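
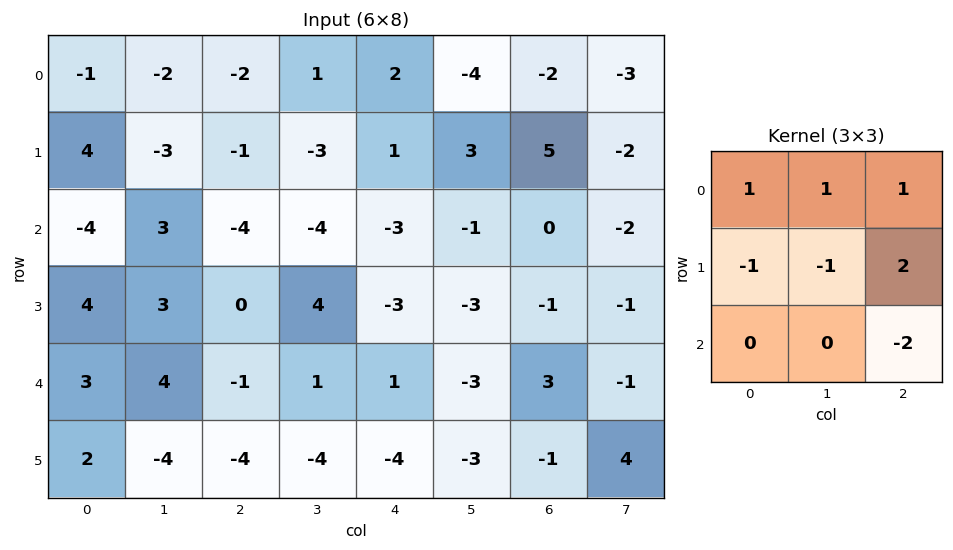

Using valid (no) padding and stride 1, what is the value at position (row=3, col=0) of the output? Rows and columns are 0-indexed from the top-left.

The receptive field on the input at this output position is [4 3 0 / 3 4 -1 / 2 -4 -4]. Elementwise product with the kernel and sum: 4·1 + 3·1 + 0·1 + 3·-1 + 4·-1 + -1·2 + -4·-2.

6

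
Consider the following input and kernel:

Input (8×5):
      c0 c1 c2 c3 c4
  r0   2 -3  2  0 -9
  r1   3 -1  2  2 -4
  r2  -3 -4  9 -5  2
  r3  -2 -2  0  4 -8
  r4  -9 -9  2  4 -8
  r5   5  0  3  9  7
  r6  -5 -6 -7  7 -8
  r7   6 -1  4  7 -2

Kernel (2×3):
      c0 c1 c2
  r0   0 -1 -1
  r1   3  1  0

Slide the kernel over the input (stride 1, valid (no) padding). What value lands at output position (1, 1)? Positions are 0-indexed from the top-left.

-7

The receptive field on the input at this output position is [-1 2 2 / -4 9 -5]. Elementwise product with the kernel and sum: 2·-1 + 2·-1 + -4·3 + 9·1.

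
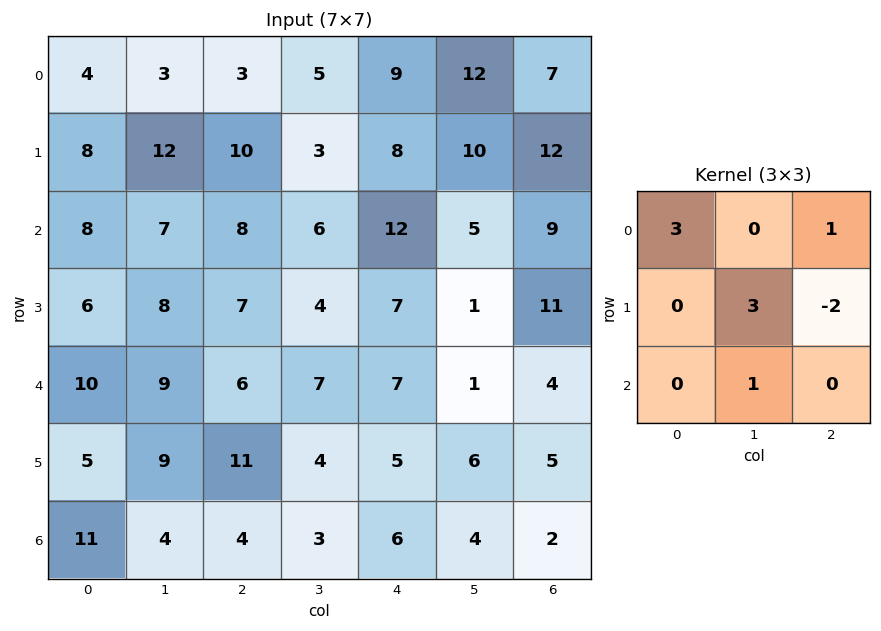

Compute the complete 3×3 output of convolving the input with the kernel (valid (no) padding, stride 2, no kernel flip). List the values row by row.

38 17 45
51 41 27
45 30 37

Output[0,0]: The receptive field on the input at this output position is [4 3 3 / 8 12 10 / 8 7 8]. Elementwise product with the kernel and sum: 4·3 + 3·1 + 12·3 + 10·-2 + 7·1.
Output[0,1]: The receptive field on the input at this output position is [3 5 9 / 10 3 8 / 8 6 12]. Elementwise product with the kernel and sum: 3·3 + 9·1 + 3·3 + 8·-2 + 6·1.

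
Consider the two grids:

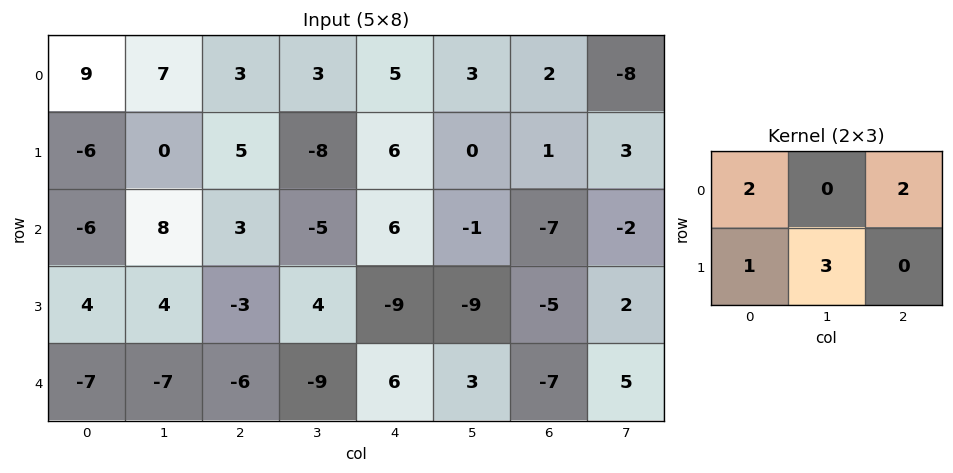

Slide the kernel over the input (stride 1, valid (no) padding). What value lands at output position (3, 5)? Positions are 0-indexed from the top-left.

The receptive field on the input at this output position is [-9 -5 2 / 3 -7 5]. Elementwise product with the kernel and sum: -9·2 + 2·2 + 3·1 + -7·3.

-32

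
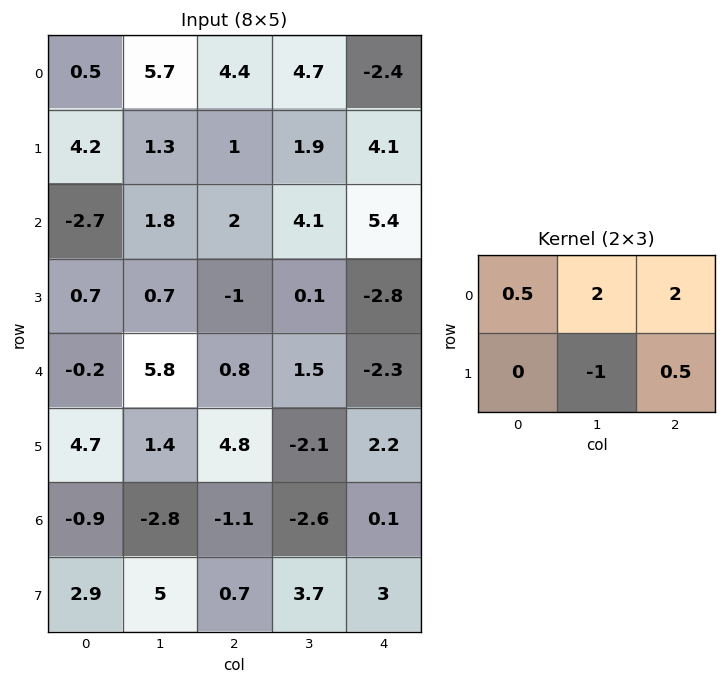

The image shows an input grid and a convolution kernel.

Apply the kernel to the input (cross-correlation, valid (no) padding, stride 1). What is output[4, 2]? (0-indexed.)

The receptive field on the input at this output position is [0.8 1.5 -2.3 / 4.8 -2.1 2.2]. Elementwise product with the kernel and sum: 0.8·0.5 + 1.5·2 + -2.3·2 + -2.1·-1 + 2.2·0.5.

2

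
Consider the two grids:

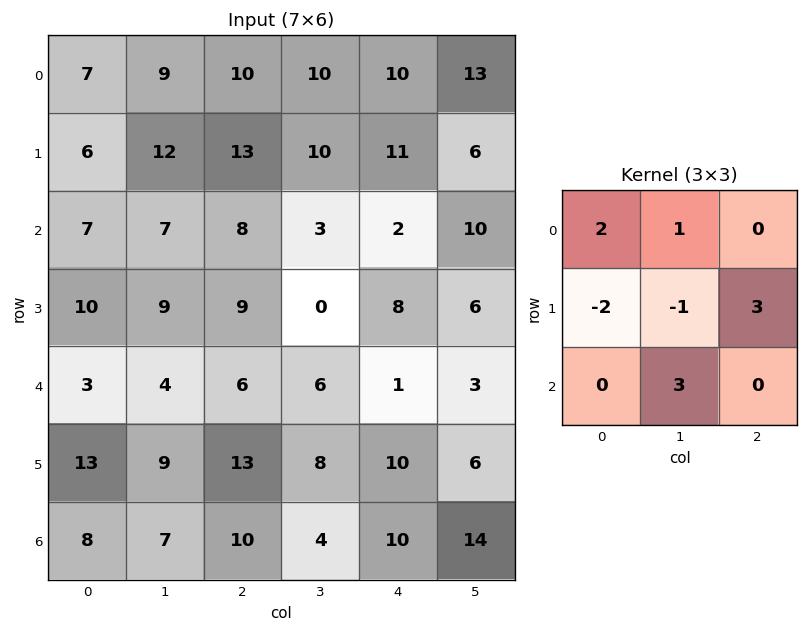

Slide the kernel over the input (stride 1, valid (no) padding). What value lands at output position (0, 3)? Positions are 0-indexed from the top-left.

23

The receptive field on the input at this output position is [10 10 13 / 10 11 6 / 3 2 10]. Elementwise product with the kernel and sum: 10·2 + 10·1 + 10·-2 + 11·-1 + 6·3 + 2·3.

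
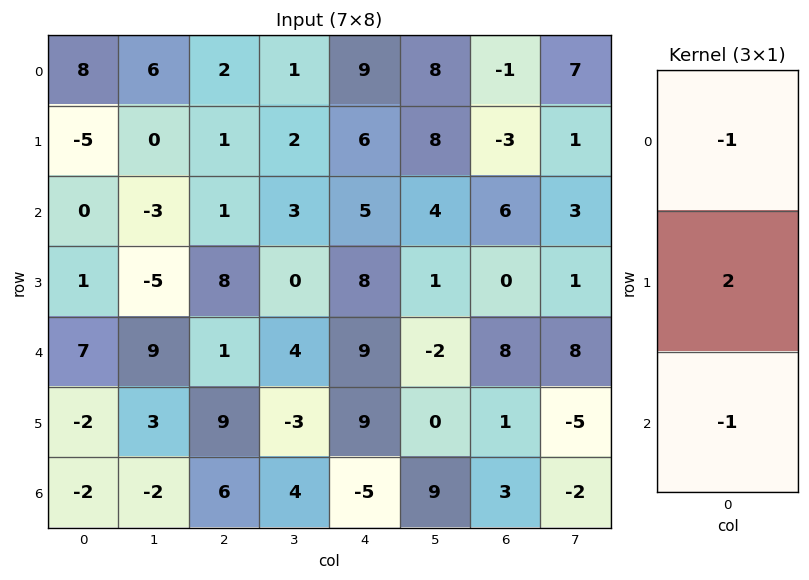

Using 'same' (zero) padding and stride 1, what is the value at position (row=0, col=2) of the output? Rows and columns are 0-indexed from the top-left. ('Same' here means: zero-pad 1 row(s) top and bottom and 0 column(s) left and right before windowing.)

The receptive field on the zero-padded input at this output position is [0 / 2 / 1]. Elementwise product with the kernel and sum: 0·-1 + 2·2 + 1·-1.

3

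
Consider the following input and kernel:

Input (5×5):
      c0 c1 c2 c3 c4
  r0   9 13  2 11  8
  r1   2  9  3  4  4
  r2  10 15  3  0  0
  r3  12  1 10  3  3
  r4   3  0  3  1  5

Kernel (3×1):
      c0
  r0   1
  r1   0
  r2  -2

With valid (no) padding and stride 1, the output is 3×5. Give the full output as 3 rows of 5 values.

Output[0,0]: The receptive field on the input at this output position is [9 / 2 / 10]. Elementwise product with the kernel and sum: 9·1 + 10·-2.
Output[0,1]: The receptive field on the input at this output position is [13 / 9 / 15]. Elementwise product with the kernel and sum: 13·1 + 15·-2.

-11 -17 -4 11 8
-22 7 -17 -2 -2
4 15 -3 -2 -10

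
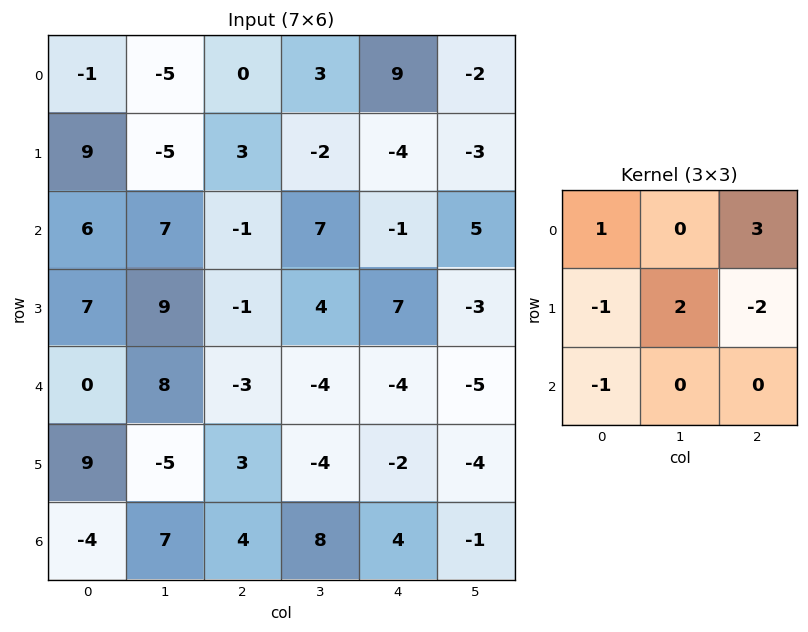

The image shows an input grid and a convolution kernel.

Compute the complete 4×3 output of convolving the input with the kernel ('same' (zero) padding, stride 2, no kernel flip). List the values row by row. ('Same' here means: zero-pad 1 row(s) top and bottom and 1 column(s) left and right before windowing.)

Output[0,0]: The receptive field on the zero-padded input at this output position is [0 0 0 / 0 -1 -5 / 0 9 -5]. Elementwise product with the kernel and sum: 0·1 + 0·3 + 0·-1 + -1·2 + -5·-2 + 0·-1.
Output[0,1]: The receptive field on the zero-padded input at this output position is [0 0 0 / -5 0 3 / -5 3 -2]. Elementwise product with the kernel and sum: 0·1 + 0·3 + -5·-1 + 0·2 + 3·-2 + -5·-1.

8 4 21
-17 -43 -34
11 20 5
-37 -32 -14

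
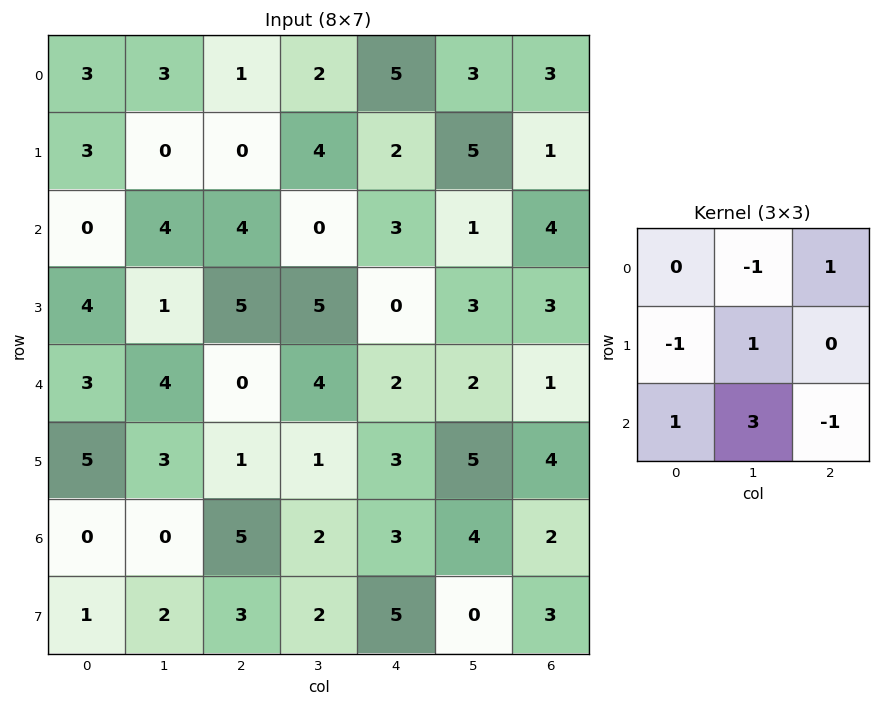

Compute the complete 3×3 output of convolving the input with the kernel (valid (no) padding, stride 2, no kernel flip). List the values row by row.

Output[0,0]: The receptive field on the input at this output position is [3 3 1 / 3 0 0 / 0 4 4]. Elementwise product with the kernel and sum: 3·-1 + 1·1 + 3·-1 + 0·1 + 0·1 + 4·3 + 4·-1.

3 8 5
12 13 13
-11 6 14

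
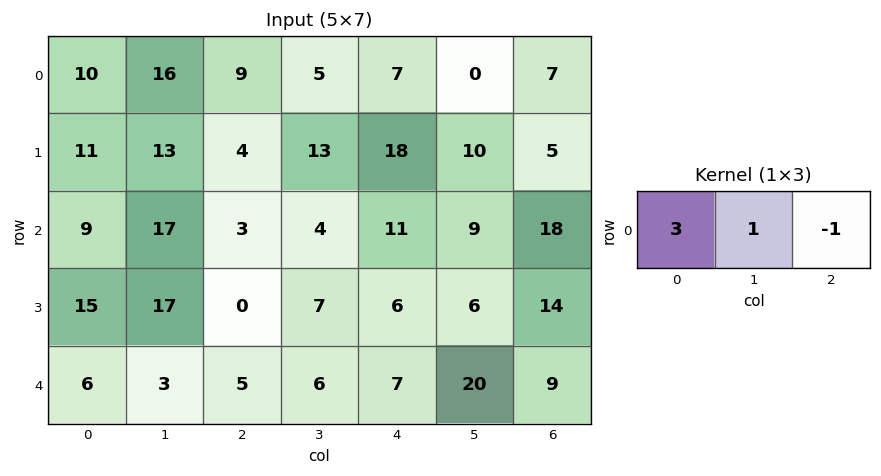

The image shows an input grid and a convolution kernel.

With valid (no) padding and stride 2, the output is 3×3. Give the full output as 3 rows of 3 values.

37 25 14
41 2 24
16 14 32

Output[0,0]: The receptive field on the input at this output position is [10 16 9]. Elementwise product with the kernel and sum: 10·3 + 16·1 + 9·-1.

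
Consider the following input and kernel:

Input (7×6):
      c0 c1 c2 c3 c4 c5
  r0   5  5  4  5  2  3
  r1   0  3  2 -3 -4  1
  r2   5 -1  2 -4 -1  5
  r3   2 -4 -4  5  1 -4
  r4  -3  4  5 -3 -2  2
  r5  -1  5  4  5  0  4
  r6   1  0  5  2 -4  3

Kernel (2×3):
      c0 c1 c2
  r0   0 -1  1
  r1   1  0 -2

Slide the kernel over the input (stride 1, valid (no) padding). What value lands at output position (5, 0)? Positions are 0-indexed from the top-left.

-10

The receptive field on the input at this output position is [-1 5 4 / 1 0 5]. Elementwise product with the kernel and sum: 5·-1 + 4·1 + 1·1 + 5·-2.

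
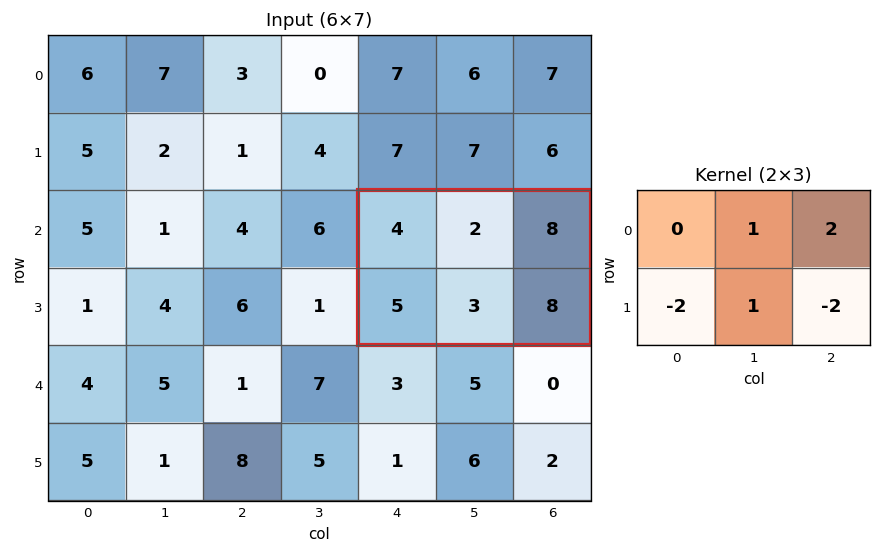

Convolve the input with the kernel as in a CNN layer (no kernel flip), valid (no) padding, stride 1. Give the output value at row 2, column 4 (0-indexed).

The receptive field on the input at this output position is [4 2 8 / 5 3 8]. Elementwise product with the kernel and sum: 2·1 + 8·2 + 5·-2 + 3·1 + 8·-2.

-5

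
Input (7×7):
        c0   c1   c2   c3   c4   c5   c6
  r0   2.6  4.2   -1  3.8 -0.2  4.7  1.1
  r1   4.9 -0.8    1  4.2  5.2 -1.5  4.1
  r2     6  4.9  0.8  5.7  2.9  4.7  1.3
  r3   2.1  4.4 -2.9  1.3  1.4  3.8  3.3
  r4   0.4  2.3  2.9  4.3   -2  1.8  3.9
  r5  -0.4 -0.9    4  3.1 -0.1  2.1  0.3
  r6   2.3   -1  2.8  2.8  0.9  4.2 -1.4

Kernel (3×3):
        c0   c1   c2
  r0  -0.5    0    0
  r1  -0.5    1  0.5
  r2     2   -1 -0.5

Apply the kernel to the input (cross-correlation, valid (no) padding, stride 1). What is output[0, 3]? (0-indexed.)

6.6

The receptive field on the input at this output position is [3.8 -0.2 4.7 / 4.2 5.2 -1.5 / 5.7 2.9 4.7]. Elementwise product with the kernel and sum: 3.8·-0.5 + 4.2·-0.5 + 5.2·1 + -1.5·0.5 + 5.7·2 + 2.9·-1 + 4.7·-0.5.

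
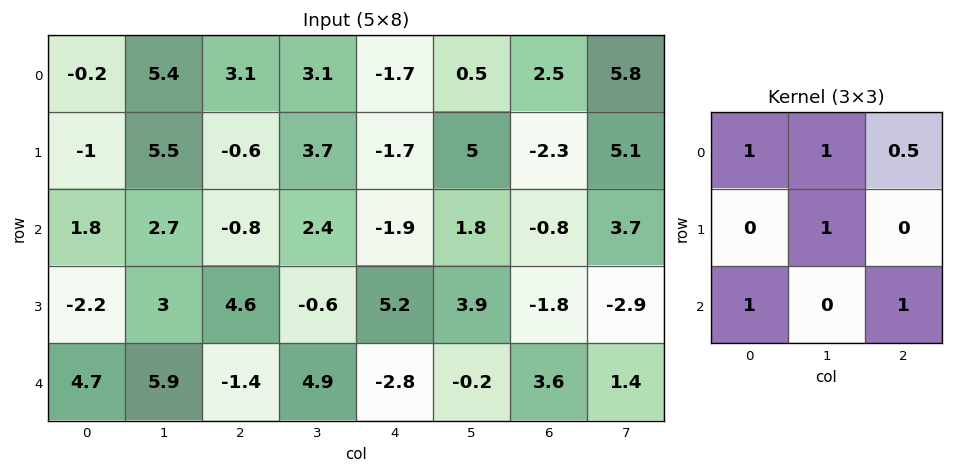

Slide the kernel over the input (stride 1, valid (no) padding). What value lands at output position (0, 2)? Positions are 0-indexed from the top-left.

The receptive field on the input at this output position is [3.1 3.1 -1.7 / -0.6 3.7 -1.7 / -0.8 2.4 -1.9]. Elementwise product with the kernel and sum: 3.1·1 + 3.1·1 + -1.7·0.5 + 3.7·1 + -0.8·1 + -1.9·1.

6.35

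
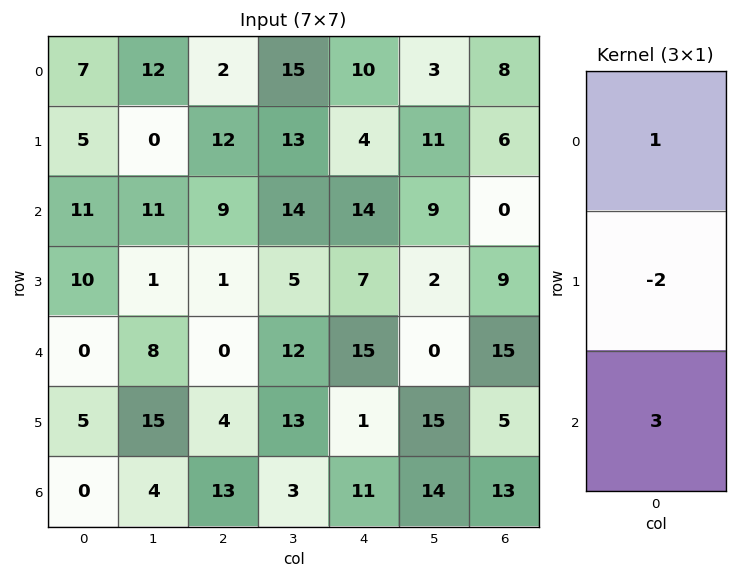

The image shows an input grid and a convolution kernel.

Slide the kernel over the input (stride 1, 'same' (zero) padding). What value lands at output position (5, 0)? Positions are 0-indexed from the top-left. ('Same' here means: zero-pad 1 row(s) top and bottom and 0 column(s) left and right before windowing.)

The receptive field on the zero-padded input at this output position is [0 / 5 / 0]. Elementwise product with the kernel and sum: 0·1 + 5·-2 + 0·3.

-10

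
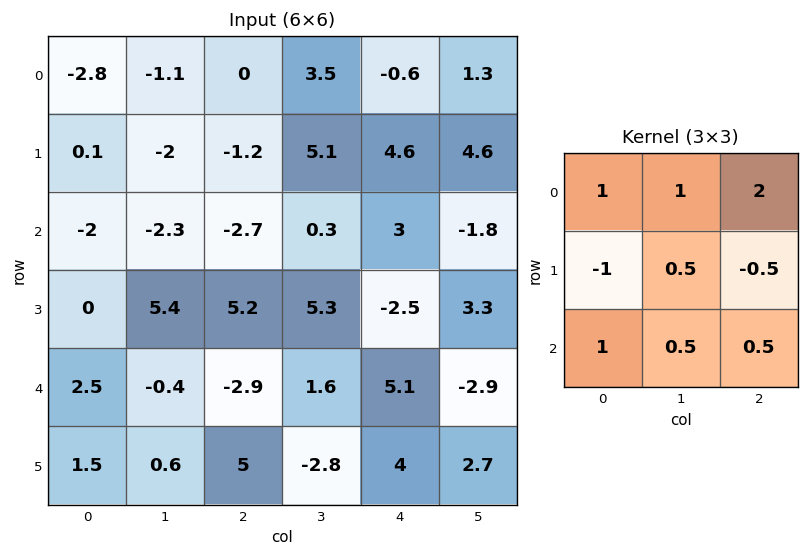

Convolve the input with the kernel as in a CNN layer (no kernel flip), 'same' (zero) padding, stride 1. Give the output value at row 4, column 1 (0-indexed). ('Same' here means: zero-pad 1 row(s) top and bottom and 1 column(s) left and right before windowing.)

18.85

The receptive field on the zero-padded input at this output position is [0 5.4 5.2 / 2.5 -0.4 -2.9 / 1.5 0.6 5]. Elementwise product with the kernel and sum: 0·1 + 5.4·1 + 5.2·2 + 2.5·-1 + -0.4·0.5 + -2.9·-0.5 + 1.5·1 + 0.6·0.5 + 5·0.5.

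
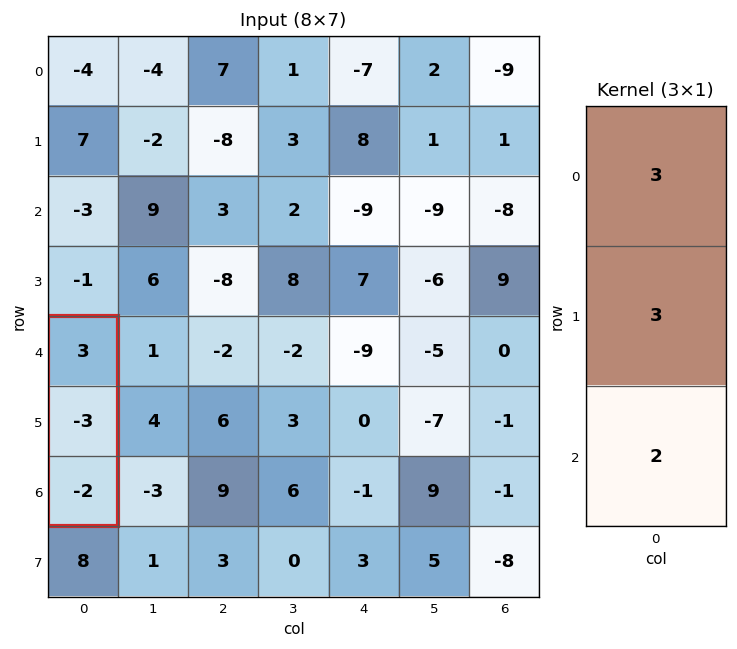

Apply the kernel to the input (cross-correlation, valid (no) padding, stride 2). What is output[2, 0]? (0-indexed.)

The receptive field on the input at this output position is [3 / -3 / -2]. Elementwise product with the kernel and sum: 3·3 + -3·3 + -2·2.

-4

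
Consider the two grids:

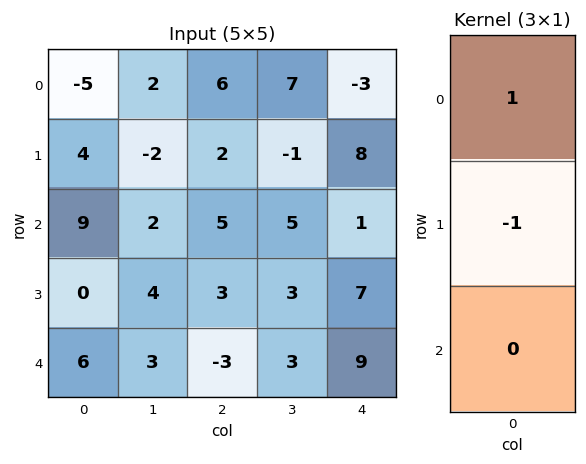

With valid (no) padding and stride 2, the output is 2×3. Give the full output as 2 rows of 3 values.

Output[0,0]: The receptive field on the input at this output position is [-5 / 4 / 9]. Elementwise product with the kernel and sum: -5·1 + 4·-1.

-9 4 -11
9 2 -6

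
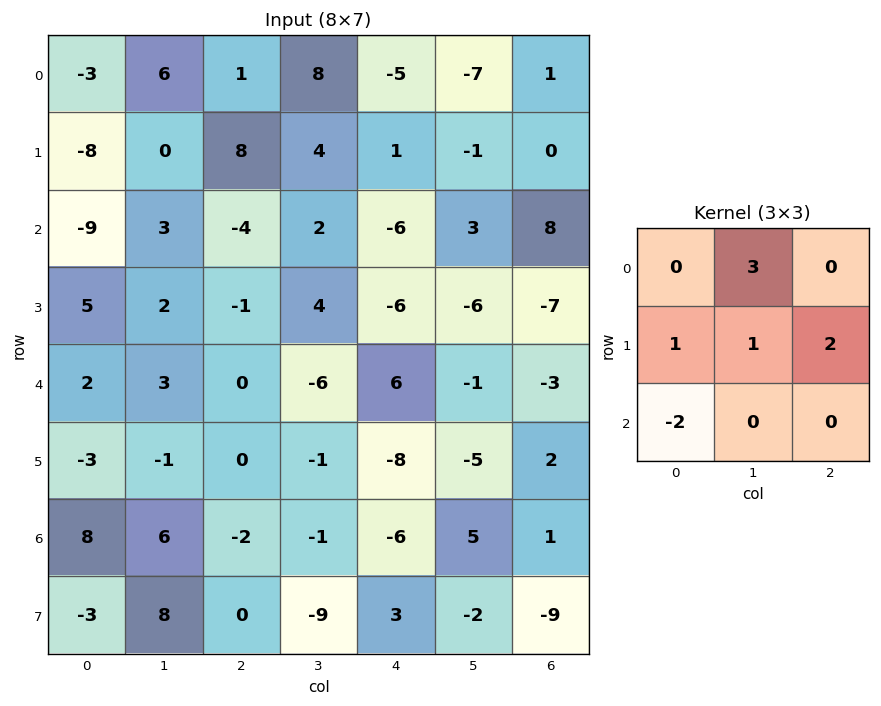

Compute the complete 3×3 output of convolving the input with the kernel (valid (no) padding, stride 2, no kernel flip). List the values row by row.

Output[0,0]: The receptive field on the input at this output position is [-3 6 1 / -8 0 8 / -9 3 -4]. Elementwise product with the kernel and sum: 6·3 + -8·1 + 0·1 + 8·2 + -9·-2.

44 46 -9
10 -3 -29
-11 -31 0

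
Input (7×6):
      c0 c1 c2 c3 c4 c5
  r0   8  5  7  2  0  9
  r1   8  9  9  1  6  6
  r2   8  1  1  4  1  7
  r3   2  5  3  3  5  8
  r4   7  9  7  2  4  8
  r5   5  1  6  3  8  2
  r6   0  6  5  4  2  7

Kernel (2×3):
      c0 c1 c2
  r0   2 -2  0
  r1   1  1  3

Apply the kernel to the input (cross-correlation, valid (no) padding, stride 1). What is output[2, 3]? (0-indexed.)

The receptive field on the input at this output position is [4 1 7 / 3 5 8]. Elementwise product with the kernel and sum: 4·2 + 1·-2 + 3·1 + 5·1 + 8·3.

38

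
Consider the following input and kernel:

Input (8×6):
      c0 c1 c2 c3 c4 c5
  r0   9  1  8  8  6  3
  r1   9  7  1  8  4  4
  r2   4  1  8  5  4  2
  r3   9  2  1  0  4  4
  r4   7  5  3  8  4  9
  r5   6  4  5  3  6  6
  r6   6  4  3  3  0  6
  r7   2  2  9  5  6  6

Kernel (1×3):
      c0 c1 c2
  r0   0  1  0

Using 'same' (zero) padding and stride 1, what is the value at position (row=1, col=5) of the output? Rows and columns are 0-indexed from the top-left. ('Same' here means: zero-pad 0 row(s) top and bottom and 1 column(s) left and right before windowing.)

The receptive field on the zero-padded input at this output position is [4 4 0]. Elementwise product with the kernel and sum: 4·1.

4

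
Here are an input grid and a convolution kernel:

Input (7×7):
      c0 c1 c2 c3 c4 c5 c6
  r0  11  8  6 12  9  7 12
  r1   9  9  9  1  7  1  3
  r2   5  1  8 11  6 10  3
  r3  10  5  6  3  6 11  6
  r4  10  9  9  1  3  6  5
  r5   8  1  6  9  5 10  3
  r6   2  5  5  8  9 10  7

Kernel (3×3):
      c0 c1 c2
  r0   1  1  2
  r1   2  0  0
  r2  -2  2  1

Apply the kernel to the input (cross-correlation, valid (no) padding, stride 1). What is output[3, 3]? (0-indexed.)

The receptive field on the input at this output position is [3 6 11 / 1 3 6 / 9 5 10]. Elementwise product with the kernel and sum: 3·1 + 6·1 + 11·2 + 1·2 + 9·-2 + 5·2 + 10·1.

35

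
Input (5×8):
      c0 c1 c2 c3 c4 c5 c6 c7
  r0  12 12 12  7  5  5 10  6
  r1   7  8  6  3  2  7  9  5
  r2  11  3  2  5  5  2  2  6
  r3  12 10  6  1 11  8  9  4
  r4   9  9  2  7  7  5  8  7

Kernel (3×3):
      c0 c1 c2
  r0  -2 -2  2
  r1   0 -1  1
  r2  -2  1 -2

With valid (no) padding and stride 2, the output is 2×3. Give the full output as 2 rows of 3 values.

-49 -38 -10
-41 -5 -34

Output[0,0]: The receptive field on the input at this output position is [12 12 12 / 7 8 6 / 11 3 2]. Elementwise product with the kernel and sum: 12·-2 + 12·-2 + 12·2 + 8·-1 + 6·1 + 11·-2 + 3·1 + 2·-2.
Output[0,1]: The receptive field on the input at this output position is [12 7 5 / 6 3 2 / 2 5 5]. Elementwise product with the kernel and sum: 12·-2 + 7·-2 + 5·2 + 3·-1 + 2·1 + 2·-2 + 5·1 + 5·-2.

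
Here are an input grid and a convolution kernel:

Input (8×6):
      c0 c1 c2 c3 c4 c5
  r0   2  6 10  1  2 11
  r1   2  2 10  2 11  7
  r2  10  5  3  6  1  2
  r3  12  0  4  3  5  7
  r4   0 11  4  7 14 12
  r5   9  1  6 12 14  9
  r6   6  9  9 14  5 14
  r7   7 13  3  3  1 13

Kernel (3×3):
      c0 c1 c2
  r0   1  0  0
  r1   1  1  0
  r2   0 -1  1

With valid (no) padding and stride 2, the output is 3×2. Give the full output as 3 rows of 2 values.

Output[0,0]: The receptive field on the input at this output position is [2 6 10 / 2 2 10 / 10 5 3]. Elementwise product with the kernel and sum: 2·1 + 2·1 + 2·1 + 5·-1 + 3·1.

4 17
15 17
10 13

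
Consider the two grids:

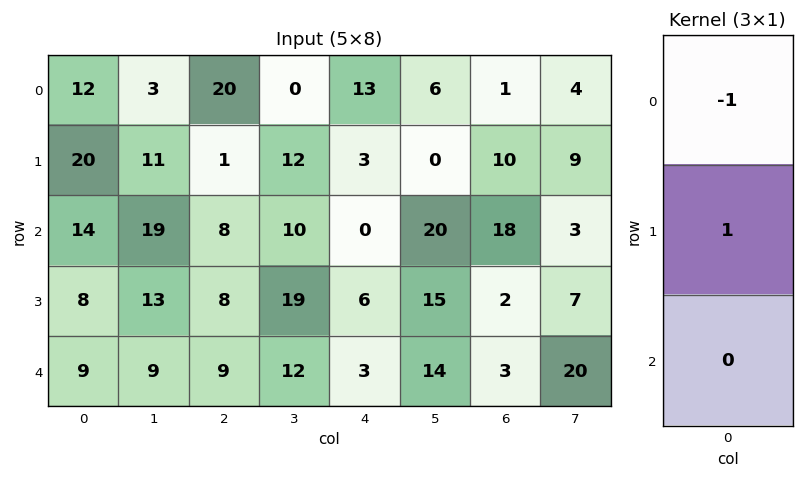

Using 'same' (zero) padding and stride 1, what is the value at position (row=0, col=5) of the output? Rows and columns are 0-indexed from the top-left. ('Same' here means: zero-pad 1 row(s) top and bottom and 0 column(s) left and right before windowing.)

The receptive field on the zero-padded input at this output position is [0 / 6 / 0]. Elementwise product with the kernel and sum: 0·-1 + 6·1.

6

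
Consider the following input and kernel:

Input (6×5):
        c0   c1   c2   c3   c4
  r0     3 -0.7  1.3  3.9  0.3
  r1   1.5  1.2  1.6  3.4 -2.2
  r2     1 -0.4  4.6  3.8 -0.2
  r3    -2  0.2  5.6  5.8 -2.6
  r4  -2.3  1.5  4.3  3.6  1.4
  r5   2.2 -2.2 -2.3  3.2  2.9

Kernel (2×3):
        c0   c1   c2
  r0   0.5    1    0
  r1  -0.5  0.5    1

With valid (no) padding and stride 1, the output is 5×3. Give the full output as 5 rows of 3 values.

Output[0,0]: The receptive field on the input at this output position is [3 -0.7 1.3 / 1.5 1.2 1.6]. Elementwise product with the kernel and sum: 3·0.5 + -0.7·1 + 1.5·-0.5 + 1.2·0.5 + 1.6·1.

2.25 4.55 3.25
5.85 8.5 3.6
6.8 12.9 3.6
5.4 10.7 9.65
-4.15 8.2 11.4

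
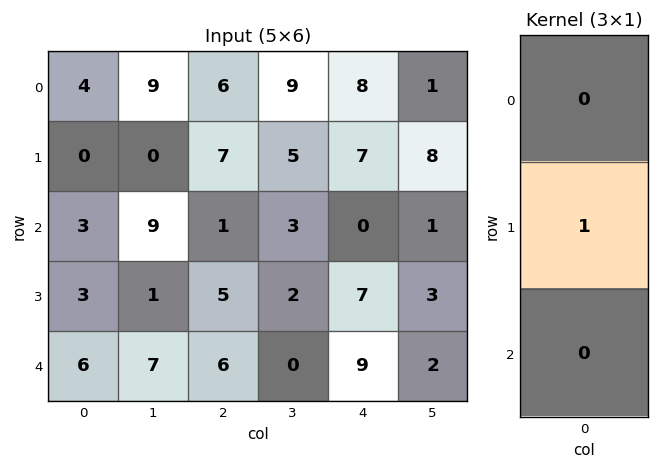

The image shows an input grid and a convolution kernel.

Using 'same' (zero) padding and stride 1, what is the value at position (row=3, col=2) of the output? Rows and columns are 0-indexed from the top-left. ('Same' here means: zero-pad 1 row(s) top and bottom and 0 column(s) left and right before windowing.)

The receptive field on the zero-padded input at this output position is [1 / 5 / 6]. Elementwise product with the kernel and sum: 5·1.

5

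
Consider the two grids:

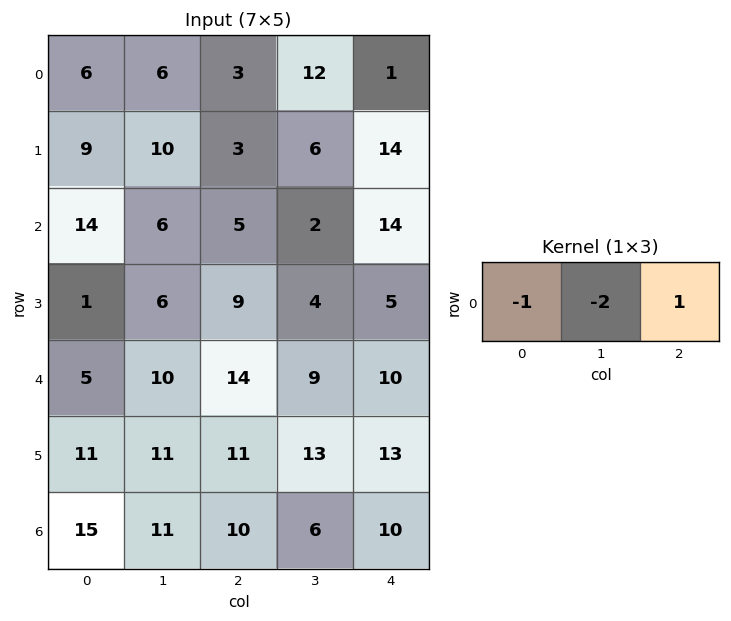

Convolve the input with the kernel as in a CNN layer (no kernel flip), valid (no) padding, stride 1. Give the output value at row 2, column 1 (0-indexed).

The receptive field on the input at this output position is [6 5 2]. Elementwise product with the kernel and sum: 6·-1 + 5·-2 + 2·1.

-14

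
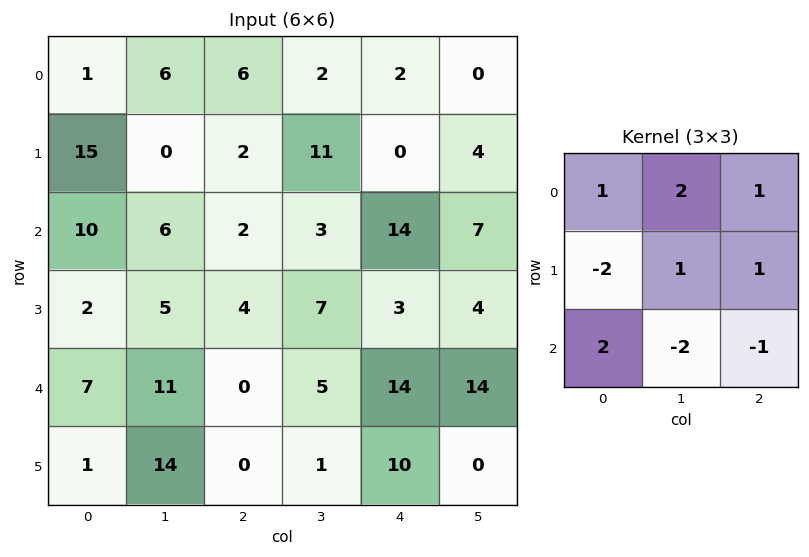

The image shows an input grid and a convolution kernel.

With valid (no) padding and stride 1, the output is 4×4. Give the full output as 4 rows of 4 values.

Output[0,0]: The receptive field on the input at this output position is [1 6 6 / 15 0 2 / 10 6 2]. Elementwise product with the kernel and sum: 1·1 + 6·2 + 6·1 + 15·-2 + 0·1 + 2·1 + 10·2 + 6·-2 + 2·-1.

-3 38 3 -41
-5 3 28 34
21 31 0 -1
-13 30 28 17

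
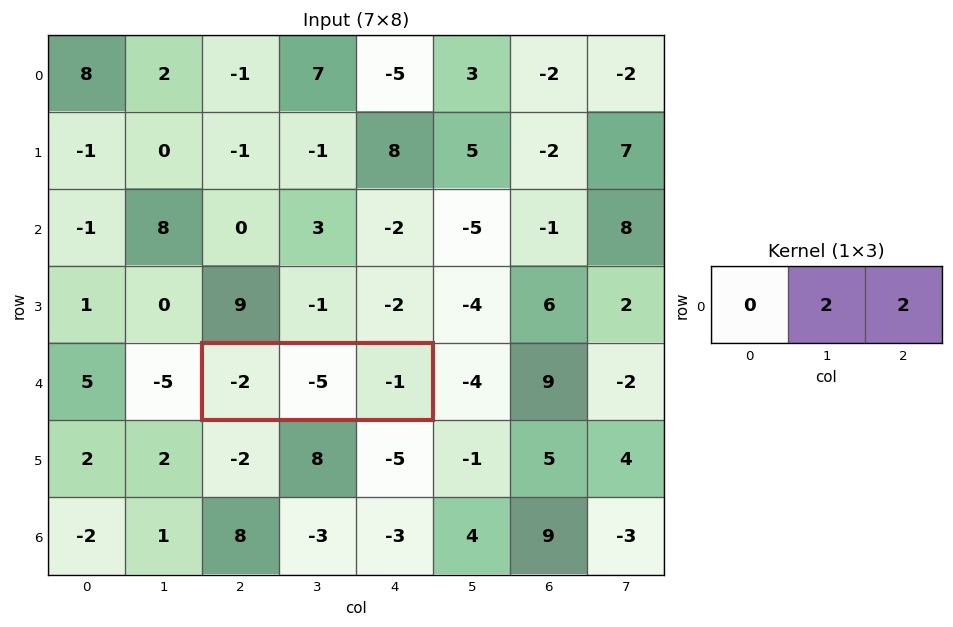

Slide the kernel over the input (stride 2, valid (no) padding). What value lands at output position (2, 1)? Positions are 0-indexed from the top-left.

The receptive field on the input at this output position is [-2 -5 -1]. Elementwise product with the kernel and sum: -5·2 + -1·2.

-12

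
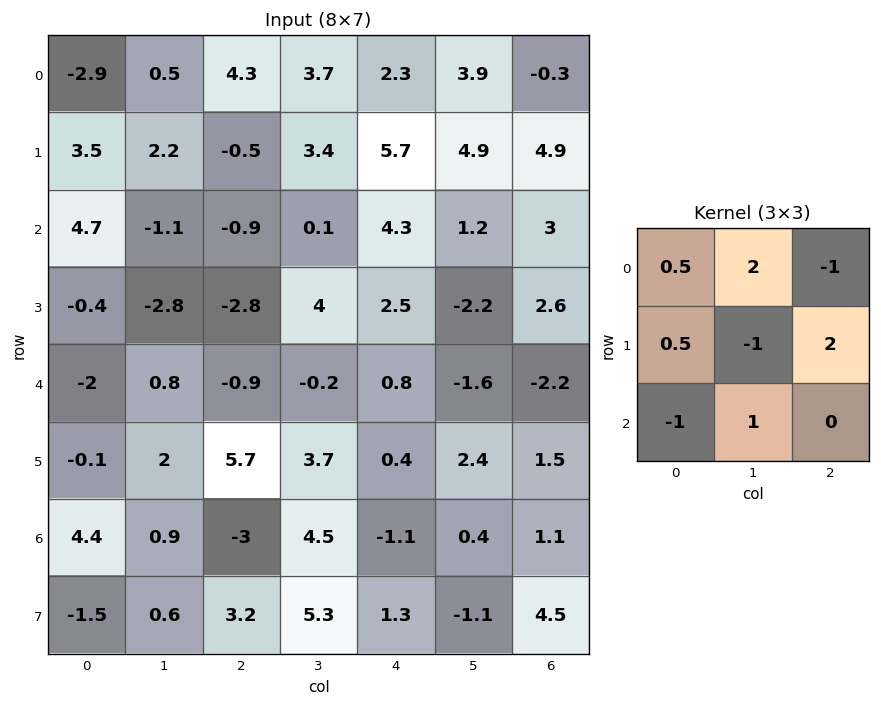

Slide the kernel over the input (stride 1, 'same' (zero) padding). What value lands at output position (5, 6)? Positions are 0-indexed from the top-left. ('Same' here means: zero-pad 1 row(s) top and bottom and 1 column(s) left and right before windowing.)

The receptive field on the zero-padded input at this output position is [-1.6 -2.2 0 / 2.4 1.5 0 / 0.4 1.1 0]. Elementwise product with the kernel and sum: -1.6·0.5 + -2.2·2 + 0·-1 + 2.4·0.5 + 1.5·-1 + 0·2 + 0.4·-1 + 1.1·1.

-4.8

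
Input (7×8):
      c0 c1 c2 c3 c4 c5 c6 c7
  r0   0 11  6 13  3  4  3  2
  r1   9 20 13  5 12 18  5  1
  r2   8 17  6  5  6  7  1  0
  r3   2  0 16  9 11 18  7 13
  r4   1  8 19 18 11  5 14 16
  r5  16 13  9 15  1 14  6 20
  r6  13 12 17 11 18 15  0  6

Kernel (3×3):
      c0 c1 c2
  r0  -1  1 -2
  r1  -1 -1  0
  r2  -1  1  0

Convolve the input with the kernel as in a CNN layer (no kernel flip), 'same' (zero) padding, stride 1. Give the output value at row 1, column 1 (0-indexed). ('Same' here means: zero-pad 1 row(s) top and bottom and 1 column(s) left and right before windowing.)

The receptive field on the zero-padded input at this output position is [0 11 6 / 9 20 13 / 8 17 6]. Elementwise product with the kernel and sum: 0·-1 + 11·1 + 6·-2 + 9·-1 + 20·-1 + 8·-1 + 17·1.

-21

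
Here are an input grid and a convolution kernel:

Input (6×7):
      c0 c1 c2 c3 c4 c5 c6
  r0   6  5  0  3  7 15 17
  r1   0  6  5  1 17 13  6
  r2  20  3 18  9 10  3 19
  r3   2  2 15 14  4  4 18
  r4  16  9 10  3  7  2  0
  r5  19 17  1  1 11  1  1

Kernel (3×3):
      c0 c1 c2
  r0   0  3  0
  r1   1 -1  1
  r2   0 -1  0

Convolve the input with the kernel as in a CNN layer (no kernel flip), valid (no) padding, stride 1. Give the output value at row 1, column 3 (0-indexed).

49

The receptive field on the input at this output position is [1 17 13 / 9 10 3 / 14 4 4]. Elementwise product with the kernel and sum: 17·3 + 9·1 + 10·-1 + 3·1 + 4·-1.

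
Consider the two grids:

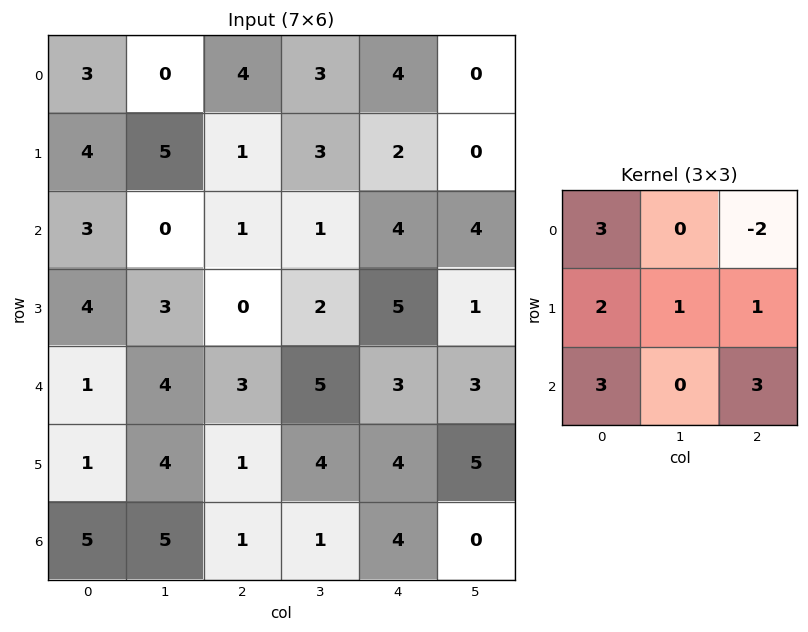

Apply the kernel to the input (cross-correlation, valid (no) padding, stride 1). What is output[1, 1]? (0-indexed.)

26

The receptive field on the input at this output position is [5 1 3 / 0 1 1 / 3 0 2]. Elementwise product with the kernel and sum: 5·3 + 3·-2 + 0·2 + 1·1 + 1·1 + 3·3 + 2·3.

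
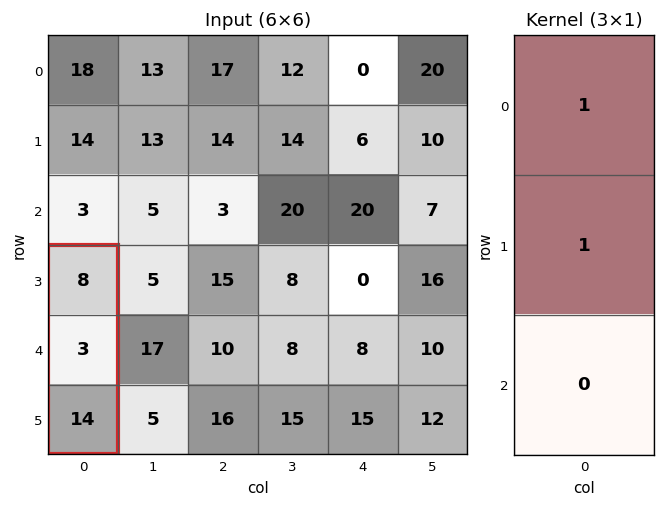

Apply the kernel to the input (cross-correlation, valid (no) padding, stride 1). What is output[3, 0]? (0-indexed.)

The receptive field on the input at this output position is [8 / 3 / 14]. Elementwise product with the kernel and sum: 8·1 + 3·1.

11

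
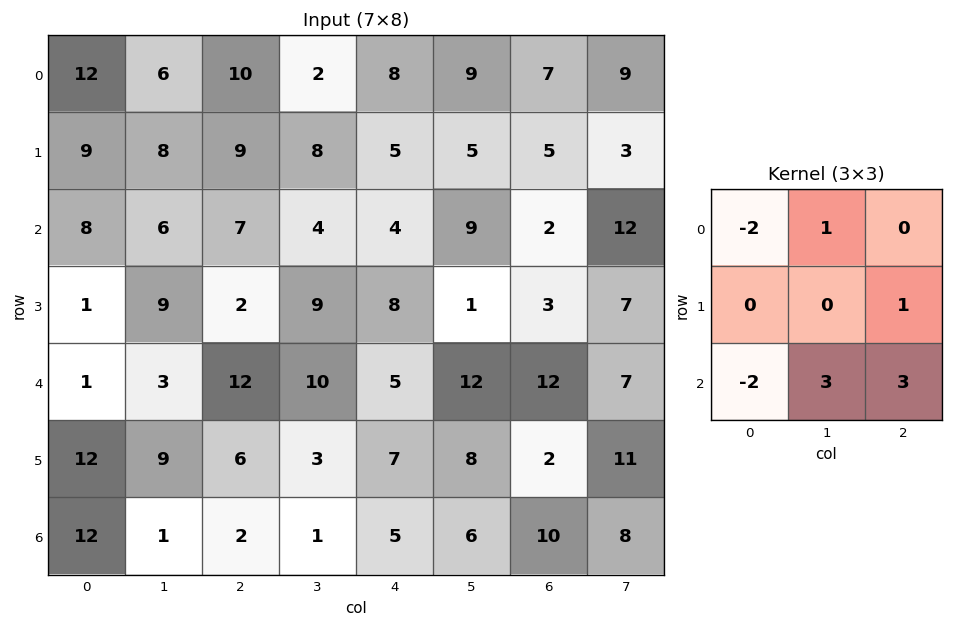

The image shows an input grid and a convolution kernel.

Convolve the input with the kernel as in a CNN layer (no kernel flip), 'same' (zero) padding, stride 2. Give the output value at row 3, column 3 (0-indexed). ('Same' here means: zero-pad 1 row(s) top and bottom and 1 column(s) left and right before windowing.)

The receptive field on the zero-padded input at this output position is [8 2 11 / 6 10 8 / 0 0 0]. Elementwise product with the kernel and sum: 8·-2 + 2·1 + 8·1 + 0·-2 + 0·3 + 0·3.

-6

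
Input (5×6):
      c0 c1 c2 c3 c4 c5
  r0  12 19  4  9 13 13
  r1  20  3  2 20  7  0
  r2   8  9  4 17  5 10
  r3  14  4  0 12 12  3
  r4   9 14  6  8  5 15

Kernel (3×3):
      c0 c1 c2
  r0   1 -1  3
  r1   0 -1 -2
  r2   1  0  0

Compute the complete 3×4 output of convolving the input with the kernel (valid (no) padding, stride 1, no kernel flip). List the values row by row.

6 9 4 45
20 27 -24 0
16 46 -28 32

Output[0,0]: The receptive field on the input at this output position is [12 19 4 / 20 3 2 / 8 9 4]. Elementwise product with the kernel and sum: 12·1 + 19·-1 + 4·3 + 3·-1 + 2·-2 + 8·1.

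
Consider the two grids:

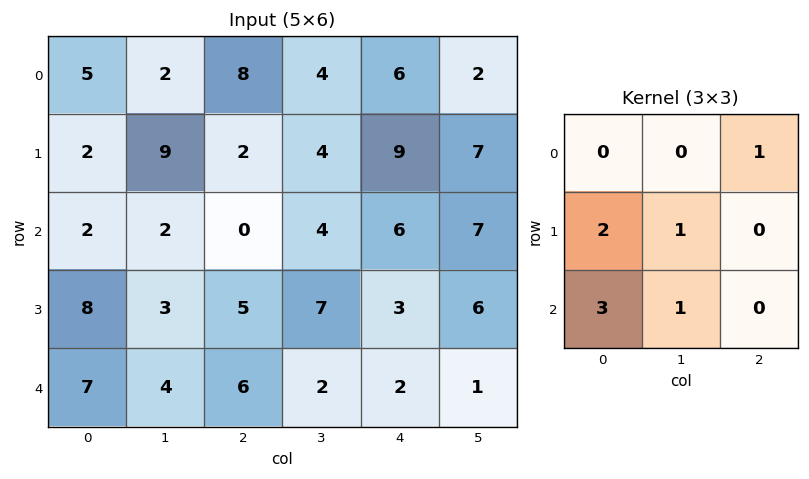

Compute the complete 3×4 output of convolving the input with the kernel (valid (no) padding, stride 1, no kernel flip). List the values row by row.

Output[0,0]: The receptive field on the input at this output position is [5 2 8 / 2 9 2 / 2 2 0]. Elementwise product with the kernel and sum: 8·1 + 2·2 + 9·1 + 2·3 + 2·1.

29 30 18 37
35 22 35 45
44 33 43 32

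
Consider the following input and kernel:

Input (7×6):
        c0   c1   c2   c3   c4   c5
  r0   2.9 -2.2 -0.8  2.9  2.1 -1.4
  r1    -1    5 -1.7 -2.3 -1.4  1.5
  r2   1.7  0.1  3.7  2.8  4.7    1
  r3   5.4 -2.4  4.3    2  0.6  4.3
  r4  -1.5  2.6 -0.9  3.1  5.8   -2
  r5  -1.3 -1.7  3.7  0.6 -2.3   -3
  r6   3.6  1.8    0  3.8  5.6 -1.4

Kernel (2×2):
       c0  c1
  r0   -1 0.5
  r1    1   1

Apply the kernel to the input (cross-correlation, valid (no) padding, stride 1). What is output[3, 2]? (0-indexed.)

The receptive field on the input at this output position is [4.3 2 / -0.9 3.1]. Elementwise product with the kernel and sum: 4.3·-1 + 2·0.5 + -0.9·1 + 3.1·1.

-1.1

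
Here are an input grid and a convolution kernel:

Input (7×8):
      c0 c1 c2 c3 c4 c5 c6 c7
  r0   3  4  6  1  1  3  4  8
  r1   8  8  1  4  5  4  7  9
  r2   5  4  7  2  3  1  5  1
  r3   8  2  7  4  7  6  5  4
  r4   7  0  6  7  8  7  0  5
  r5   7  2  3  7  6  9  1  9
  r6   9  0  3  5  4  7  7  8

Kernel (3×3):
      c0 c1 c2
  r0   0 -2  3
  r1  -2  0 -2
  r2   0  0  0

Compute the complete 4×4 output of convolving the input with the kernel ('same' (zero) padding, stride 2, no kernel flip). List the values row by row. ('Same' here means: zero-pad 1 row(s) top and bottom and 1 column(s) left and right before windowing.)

-8 -10 -8 -22
0 -2 -4 9
-10 -16 -24 -22
-8 5 -9 -5

Output[0,0]: The receptive field on the zero-padded input at this output position is [0 0 0 / 0 3 4 / 0 8 8]. Elementwise product with the kernel and sum: 0·-2 + 0·3 + 0·-2 + 4·-2.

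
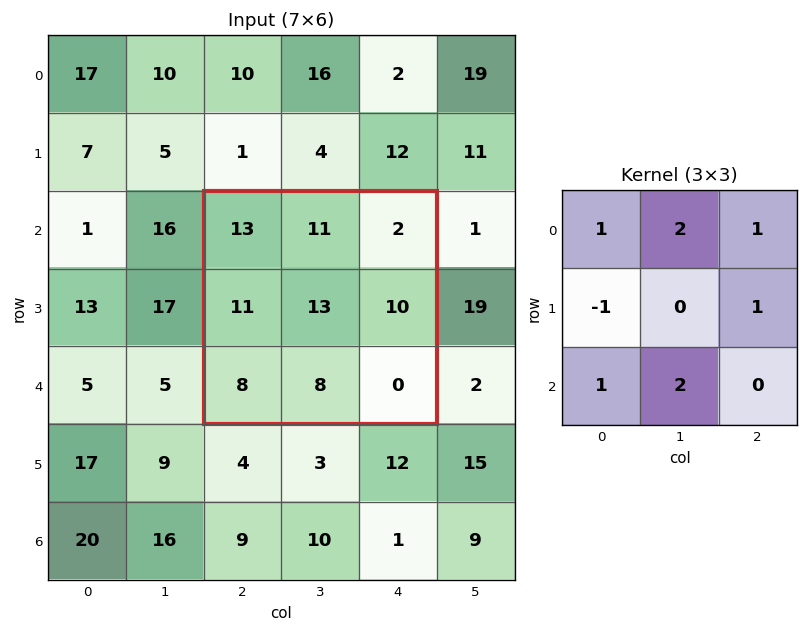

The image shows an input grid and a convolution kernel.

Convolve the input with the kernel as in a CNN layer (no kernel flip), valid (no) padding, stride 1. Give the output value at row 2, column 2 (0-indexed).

The receptive field on the input at this output position is [13 11 2 / 11 13 10 / 8 8 0]. Elementwise product with the kernel and sum: 13·1 + 11·2 + 2·1 + 11·-1 + 10·1 + 8·1 + 8·2.

60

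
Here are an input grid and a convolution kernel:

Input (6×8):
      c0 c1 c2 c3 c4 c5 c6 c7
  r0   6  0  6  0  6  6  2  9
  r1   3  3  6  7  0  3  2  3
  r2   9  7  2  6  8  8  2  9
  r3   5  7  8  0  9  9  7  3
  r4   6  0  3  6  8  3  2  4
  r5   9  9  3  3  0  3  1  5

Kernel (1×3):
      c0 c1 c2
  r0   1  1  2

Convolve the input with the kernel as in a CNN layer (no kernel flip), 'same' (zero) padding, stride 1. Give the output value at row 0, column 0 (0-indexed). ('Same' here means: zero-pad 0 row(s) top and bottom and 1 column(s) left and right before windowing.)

The receptive field on the zero-padded input at this output position is [0 6 0]. Elementwise product with the kernel and sum: 0·1 + 6·1 + 0·2.

6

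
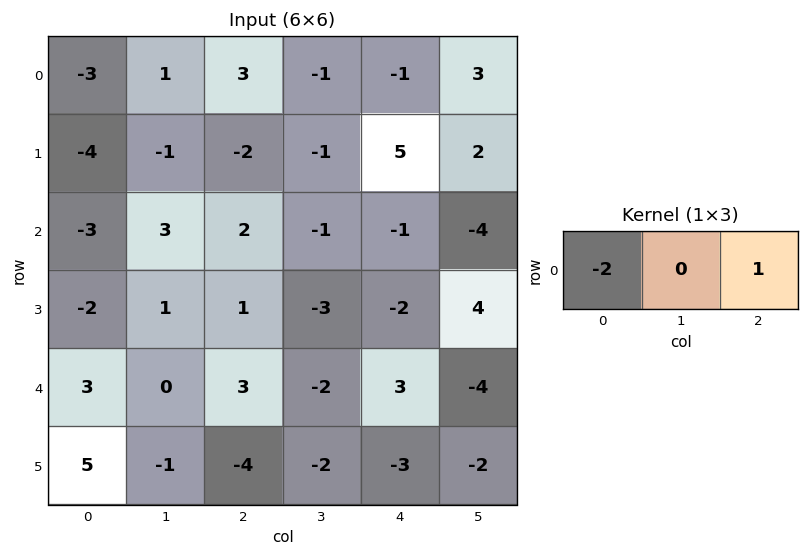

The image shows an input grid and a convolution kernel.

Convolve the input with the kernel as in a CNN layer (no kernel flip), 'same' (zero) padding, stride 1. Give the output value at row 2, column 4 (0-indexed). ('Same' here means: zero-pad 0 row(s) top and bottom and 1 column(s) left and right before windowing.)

The receptive field on the zero-padded input at this output position is [-1 -1 -4]. Elementwise product with the kernel and sum: -1·-2 + -4·1.

-2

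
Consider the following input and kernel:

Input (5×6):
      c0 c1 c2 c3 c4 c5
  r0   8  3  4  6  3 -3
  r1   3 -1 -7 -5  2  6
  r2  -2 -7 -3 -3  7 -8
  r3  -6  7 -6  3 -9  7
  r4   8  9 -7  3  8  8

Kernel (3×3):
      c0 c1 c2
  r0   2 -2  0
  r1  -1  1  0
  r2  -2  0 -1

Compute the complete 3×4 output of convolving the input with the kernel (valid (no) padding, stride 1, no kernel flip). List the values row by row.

Output[0,0]: The receptive field on the input at this output position is [8 3 4 / 3 -1 -7 / -2 -7 -3]. Elementwise product with the kernel and sum: 8·2 + 3·-2 + 3·-1 + -1·1 + -2·-2 + -3·-1.

13 9 -3 27
21 -1 17 -17
14 -42 15 -46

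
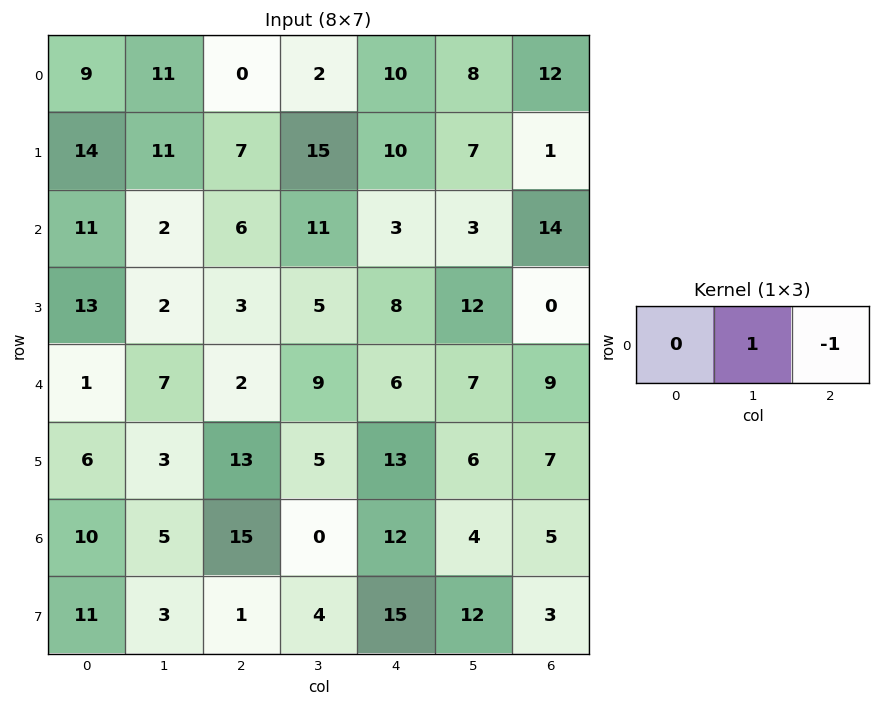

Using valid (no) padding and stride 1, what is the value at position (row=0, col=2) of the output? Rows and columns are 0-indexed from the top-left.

-8

The receptive field on the input at this output position is [0 2 10]. Elementwise product with the kernel and sum: 2·1 + 10·-1.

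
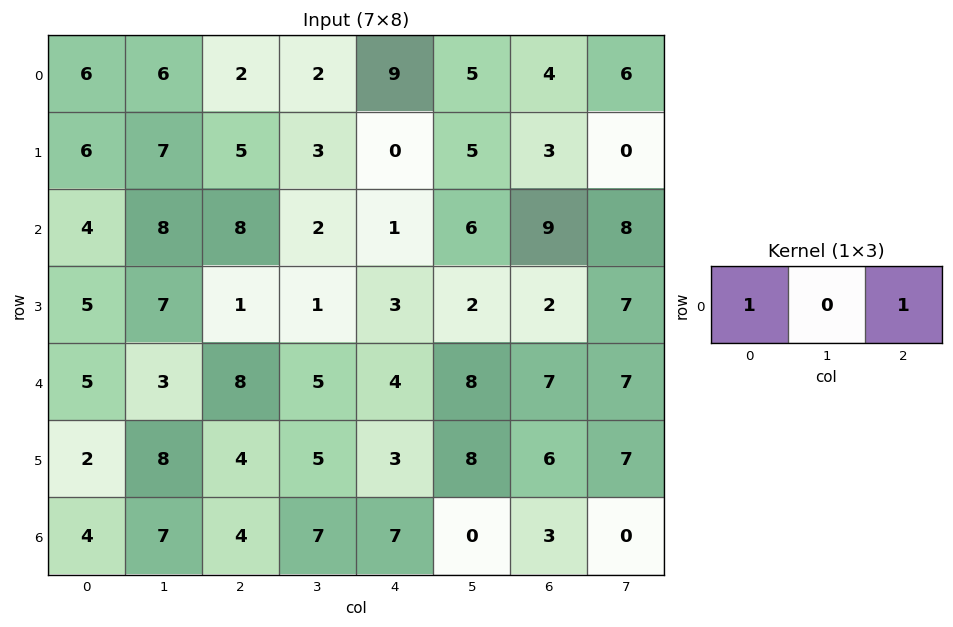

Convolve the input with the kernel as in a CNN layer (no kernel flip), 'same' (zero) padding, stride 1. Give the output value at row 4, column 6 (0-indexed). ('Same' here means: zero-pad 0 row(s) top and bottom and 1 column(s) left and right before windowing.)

The receptive field on the zero-padded input at this output position is [8 7 7]. Elementwise product with the kernel and sum: 8·1 + 7·1.

15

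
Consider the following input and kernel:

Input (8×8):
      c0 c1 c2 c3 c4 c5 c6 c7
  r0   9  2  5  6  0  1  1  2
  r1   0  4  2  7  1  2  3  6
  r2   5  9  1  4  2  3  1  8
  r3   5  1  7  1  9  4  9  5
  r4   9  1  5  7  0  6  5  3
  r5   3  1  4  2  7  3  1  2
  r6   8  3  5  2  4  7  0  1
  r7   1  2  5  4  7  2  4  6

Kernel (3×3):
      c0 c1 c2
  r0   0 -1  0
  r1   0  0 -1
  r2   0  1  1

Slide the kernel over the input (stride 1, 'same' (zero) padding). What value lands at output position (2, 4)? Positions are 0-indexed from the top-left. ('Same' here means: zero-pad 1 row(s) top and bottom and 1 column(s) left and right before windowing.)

9

The receptive field on the zero-padded input at this output position is [7 1 2 / 4 2 3 / 1 9 4]. Elementwise product with the kernel and sum: 1·-1 + 3·-1 + 9·1 + 4·1.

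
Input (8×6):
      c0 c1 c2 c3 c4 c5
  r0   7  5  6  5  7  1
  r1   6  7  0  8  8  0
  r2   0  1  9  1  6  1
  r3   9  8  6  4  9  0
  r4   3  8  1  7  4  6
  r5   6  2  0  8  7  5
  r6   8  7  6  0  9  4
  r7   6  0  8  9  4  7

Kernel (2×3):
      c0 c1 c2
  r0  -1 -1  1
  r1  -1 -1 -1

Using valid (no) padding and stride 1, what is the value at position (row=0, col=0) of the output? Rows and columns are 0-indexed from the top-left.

The receptive field on the input at this output position is [7 5 6 / 6 7 0]. Elementwise product with the kernel and sum: 7·-1 + 5·-1 + 6·1 + 6·-1 + 7·-1 + 0·-1.

-19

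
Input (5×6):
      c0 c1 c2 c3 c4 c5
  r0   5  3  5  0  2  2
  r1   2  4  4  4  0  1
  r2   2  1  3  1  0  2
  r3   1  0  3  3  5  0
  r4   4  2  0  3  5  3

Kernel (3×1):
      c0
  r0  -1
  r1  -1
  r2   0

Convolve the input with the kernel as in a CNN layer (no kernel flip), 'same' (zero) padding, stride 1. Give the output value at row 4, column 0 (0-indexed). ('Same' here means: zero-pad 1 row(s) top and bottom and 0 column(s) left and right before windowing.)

-5

The receptive field on the zero-padded input at this output position is [1 / 4 / 0]. Elementwise product with the kernel and sum: 1·-1 + 4·-1.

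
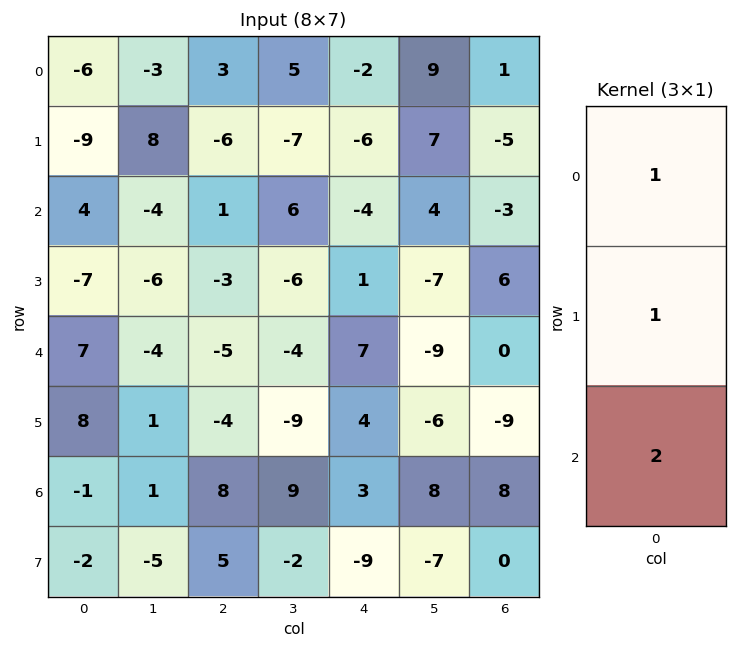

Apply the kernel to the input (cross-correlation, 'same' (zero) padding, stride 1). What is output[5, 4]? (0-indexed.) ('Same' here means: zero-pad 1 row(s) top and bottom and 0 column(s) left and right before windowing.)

The receptive field on the zero-padded input at this output position is [7 / 4 / 3]. Elementwise product with the kernel and sum: 7·1 + 4·1 + 3·2.

17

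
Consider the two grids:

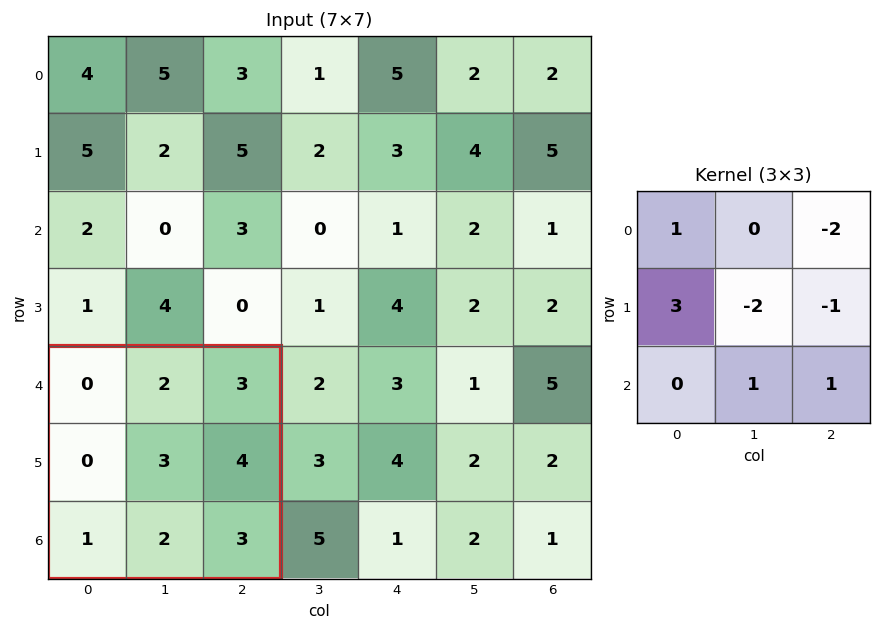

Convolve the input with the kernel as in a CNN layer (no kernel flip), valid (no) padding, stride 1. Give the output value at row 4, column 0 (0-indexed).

-11

The receptive field on the input at this output position is [0 2 3 / 0 3 4 / 1 2 3]. Elementwise product with the kernel and sum: 0·1 + 3·-2 + 0·3 + 3·-2 + 4·-1 + 2·1 + 3·1.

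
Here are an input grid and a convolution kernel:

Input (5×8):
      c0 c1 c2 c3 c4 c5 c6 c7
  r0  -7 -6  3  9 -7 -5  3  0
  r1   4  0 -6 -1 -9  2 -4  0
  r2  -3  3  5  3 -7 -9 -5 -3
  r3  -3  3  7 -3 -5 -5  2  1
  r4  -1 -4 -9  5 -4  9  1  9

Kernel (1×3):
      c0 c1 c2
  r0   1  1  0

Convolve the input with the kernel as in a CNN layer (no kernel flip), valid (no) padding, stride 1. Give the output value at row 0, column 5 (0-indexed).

The receptive field on the input at this output position is [-5 3 0]. Elementwise product with the kernel and sum: -5·1 + 3·1.

-2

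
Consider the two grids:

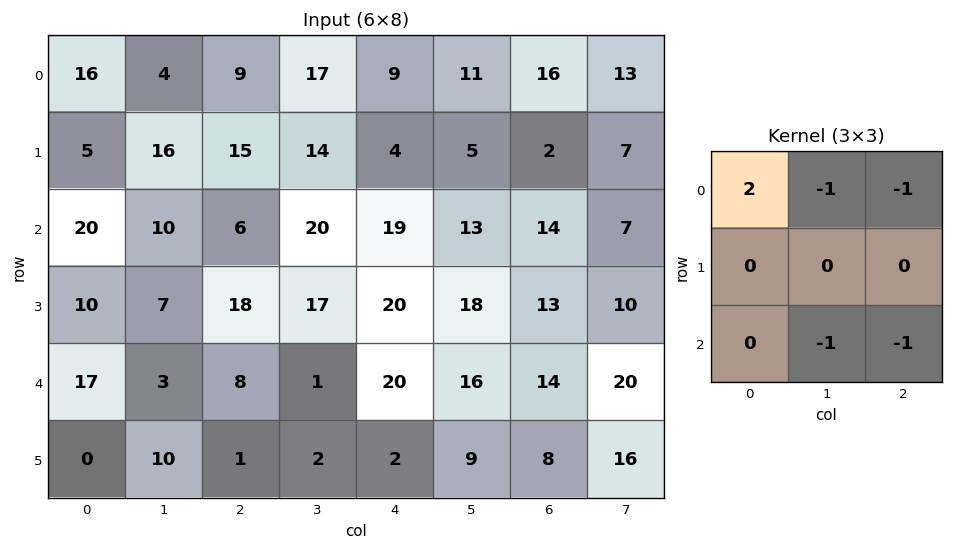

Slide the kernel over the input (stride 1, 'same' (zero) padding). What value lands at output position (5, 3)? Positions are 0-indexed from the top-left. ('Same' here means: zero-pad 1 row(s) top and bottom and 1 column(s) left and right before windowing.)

The receptive field on the zero-padded input at this output position is [8 1 20 / 1 2 2 / 0 0 0]. Elementwise product with the kernel and sum: 8·2 + 1·-1 + 20·-1 + 0·-1 + 0·-1.

-5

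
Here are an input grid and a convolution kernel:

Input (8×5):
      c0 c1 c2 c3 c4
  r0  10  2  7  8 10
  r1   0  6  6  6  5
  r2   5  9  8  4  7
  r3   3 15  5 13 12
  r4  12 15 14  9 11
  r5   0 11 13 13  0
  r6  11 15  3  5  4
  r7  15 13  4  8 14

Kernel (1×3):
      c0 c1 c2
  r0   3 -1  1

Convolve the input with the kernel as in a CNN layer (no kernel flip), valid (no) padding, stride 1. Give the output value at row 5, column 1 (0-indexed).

The receptive field on the input at this output position is [11 13 13]. Elementwise product with the kernel and sum: 11·3 + 13·-1 + 13·1.

33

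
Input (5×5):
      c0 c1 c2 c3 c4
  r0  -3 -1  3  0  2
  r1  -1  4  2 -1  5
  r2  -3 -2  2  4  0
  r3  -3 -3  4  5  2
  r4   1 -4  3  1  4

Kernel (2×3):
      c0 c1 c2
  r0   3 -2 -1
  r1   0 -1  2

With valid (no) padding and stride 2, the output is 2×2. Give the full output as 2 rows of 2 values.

Output[0,0]: The receptive field on the input at this output position is [-3 -1 3 / -1 4 2]. Elementwise product with the kernel and sum: -3·3 + -1·-2 + 3·-1 + 4·-1 + 2·2.
Output[0,1]: The receptive field on the input at this output position is [3 0 2 / 2 -1 5]. Elementwise product with the kernel and sum: 3·3 + 0·-2 + 2·-1 + -1·-1 + 5·2.

-10 18
4 -3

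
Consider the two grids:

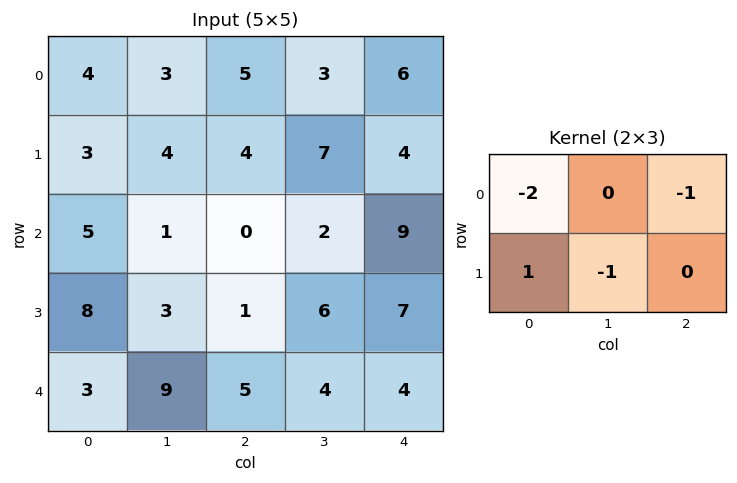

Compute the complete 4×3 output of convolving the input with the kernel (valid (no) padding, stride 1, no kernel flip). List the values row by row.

Output[0,0]: The receptive field on the input at this output position is [4 3 5 / 3 4 4]. Elementwise product with the kernel and sum: 4·-2 + 5·-1 + 3·1 + 4·-1.

-14 -9 -19
-6 -14 -14
-5 -2 -14
-23 -8 -8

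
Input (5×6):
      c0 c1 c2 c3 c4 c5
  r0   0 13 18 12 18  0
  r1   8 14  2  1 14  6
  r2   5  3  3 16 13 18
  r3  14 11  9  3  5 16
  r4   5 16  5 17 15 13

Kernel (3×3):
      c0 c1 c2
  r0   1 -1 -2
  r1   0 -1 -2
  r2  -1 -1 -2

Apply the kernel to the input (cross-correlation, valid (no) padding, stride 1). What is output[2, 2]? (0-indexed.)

The receptive field on the input at this output position is [3 16 13 / 9 3 5 / 5 17 15]. Elementwise product with the kernel and sum: 3·1 + 16·-1 + 13·-2 + 3·-1 + 5·-2 + 5·-1 + 17·-1 + 15·-2.

-104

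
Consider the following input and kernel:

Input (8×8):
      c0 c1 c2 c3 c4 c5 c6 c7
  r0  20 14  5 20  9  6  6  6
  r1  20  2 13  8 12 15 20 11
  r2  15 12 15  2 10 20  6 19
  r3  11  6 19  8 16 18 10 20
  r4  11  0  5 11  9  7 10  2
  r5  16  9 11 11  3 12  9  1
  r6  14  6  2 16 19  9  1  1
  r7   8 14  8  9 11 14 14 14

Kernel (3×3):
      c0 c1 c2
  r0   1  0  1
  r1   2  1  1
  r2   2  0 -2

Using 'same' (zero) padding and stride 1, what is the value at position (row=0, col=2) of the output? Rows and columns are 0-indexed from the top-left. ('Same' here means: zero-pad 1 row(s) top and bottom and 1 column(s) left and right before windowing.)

41

The receptive field on the zero-padded input at this output position is [0 0 0 / 14 5 20 / 2 13 8]. Elementwise product with the kernel and sum: 0·1 + 0·1 + 14·2 + 5·1 + 20·1 + 2·2 + 8·-2.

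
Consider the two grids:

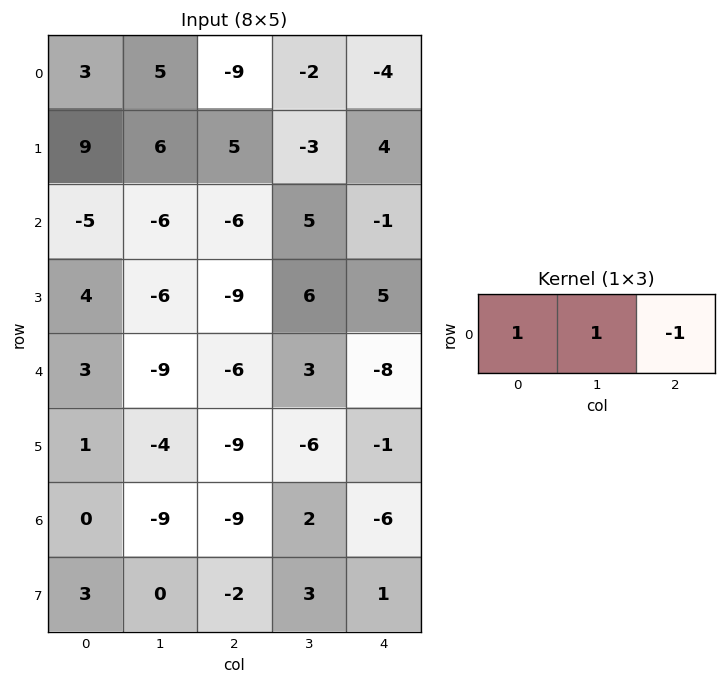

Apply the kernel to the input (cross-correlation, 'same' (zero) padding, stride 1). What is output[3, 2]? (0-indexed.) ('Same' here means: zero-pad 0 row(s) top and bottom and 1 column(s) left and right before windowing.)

The receptive field on the zero-padded input at this output position is [-6 -9 6]. Elementwise product with the kernel and sum: -6·1 + -9·1 + 6·-1.

-21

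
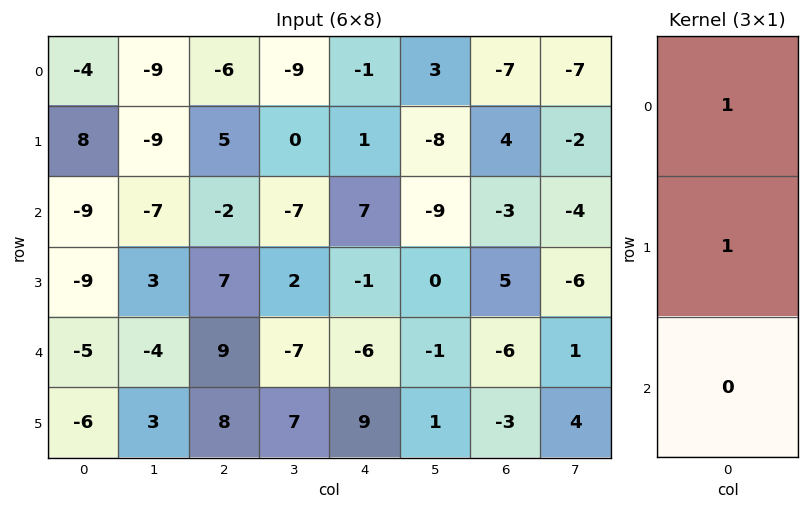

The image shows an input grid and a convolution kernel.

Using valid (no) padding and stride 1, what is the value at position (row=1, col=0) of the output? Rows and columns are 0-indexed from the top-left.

The receptive field on the input at this output position is [8 / -9 / -9]. Elementwise product with the kernel and sum: 8·1 + -9·1.

-1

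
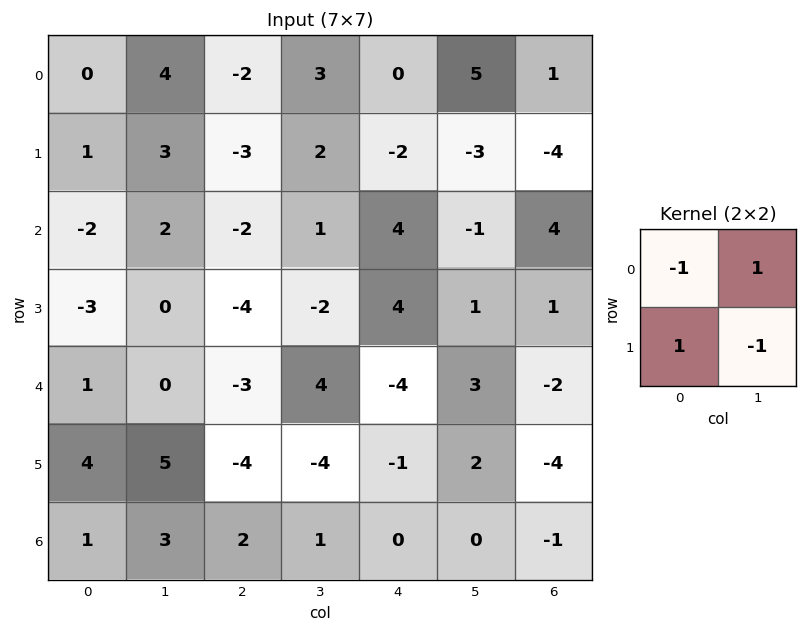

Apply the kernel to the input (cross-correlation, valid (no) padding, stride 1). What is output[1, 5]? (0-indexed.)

-6

The receptive field on the input at this output position is [-3 -4 / -1 4]. Elementwise product with the kernel and sum: -3·-1 + -4·1 + -1·1 + 4·-1.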